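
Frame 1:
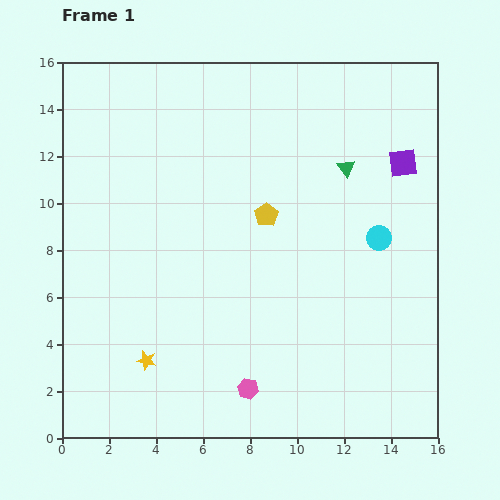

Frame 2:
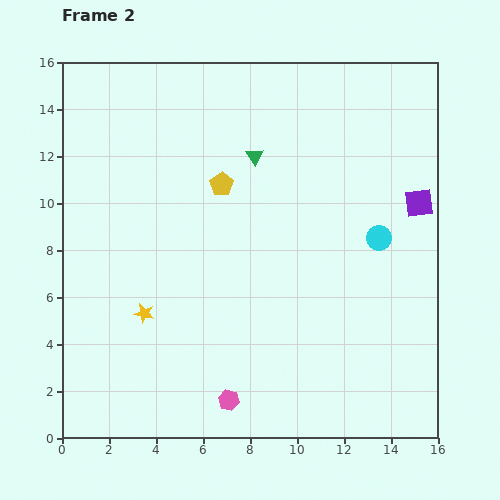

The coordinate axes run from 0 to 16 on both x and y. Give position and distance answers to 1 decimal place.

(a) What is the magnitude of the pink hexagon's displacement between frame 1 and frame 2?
0.9

The pink hexagon moved from (7.9, 2.1) to (7.1, 1.6), a distance of √(0.8² + 0.5²) ≈ 0.9.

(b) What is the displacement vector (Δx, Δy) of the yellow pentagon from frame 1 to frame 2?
(-1.9, 1.3)

The yellow pentagon was at (8.7, 9.5) in frame 1 and (6.8, 10.8) in frame 2.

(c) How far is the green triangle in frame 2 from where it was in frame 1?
3.9

The green triangle moved from (12.1, 11.5) to (8.2, 12.0), a distance of √(3.9² + 0.5²) ≈ 3.9.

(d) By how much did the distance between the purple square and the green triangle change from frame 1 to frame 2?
+4.9

Distance in frame 1: 2.4. Distance in frame 2: 7.3.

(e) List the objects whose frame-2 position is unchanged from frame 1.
the cyan circle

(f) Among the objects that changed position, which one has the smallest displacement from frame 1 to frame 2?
the pink hexagon

(moved 0.9)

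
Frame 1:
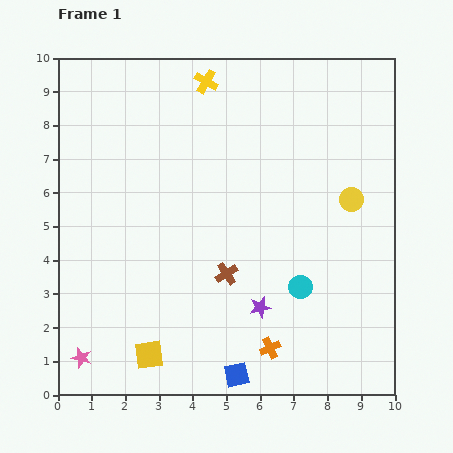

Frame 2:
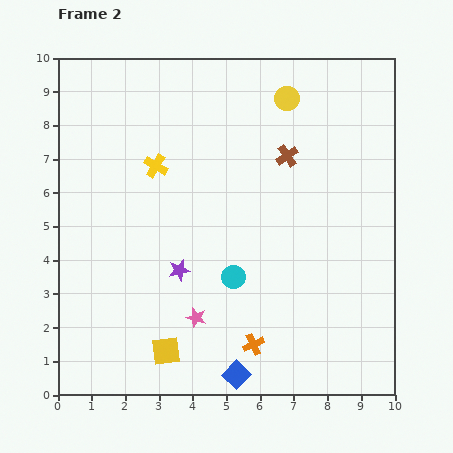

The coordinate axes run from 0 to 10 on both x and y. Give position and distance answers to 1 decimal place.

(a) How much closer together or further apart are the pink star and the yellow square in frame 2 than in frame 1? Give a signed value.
-0.7

Distance in frame 1: 2.0. Distance in frame 2: 1.3.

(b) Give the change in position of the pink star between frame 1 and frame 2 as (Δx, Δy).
(3.4, 1.2)

The pink star was at (0.7, 1.1) in frame 1 and (4.1, 2.3) in frame 2.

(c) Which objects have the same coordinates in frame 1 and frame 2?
the blue square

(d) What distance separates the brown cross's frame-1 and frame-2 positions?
3.9

The brown cross moved from (5.0, 3.6) to (6.8, 7.1), a distance of √(1.8² + 3.5²) ≈ 3.9.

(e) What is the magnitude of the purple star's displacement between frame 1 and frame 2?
2.6

The purple star moved from (6.0, 2.6) to (3.6, 3.7), a distance of √(2.4² + 1.1²) ≈ 2.6.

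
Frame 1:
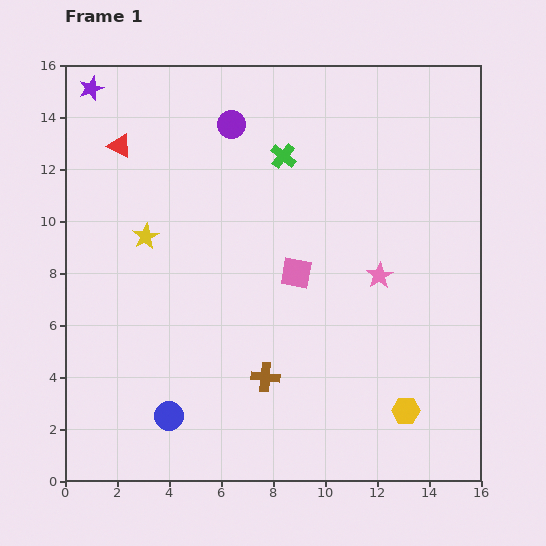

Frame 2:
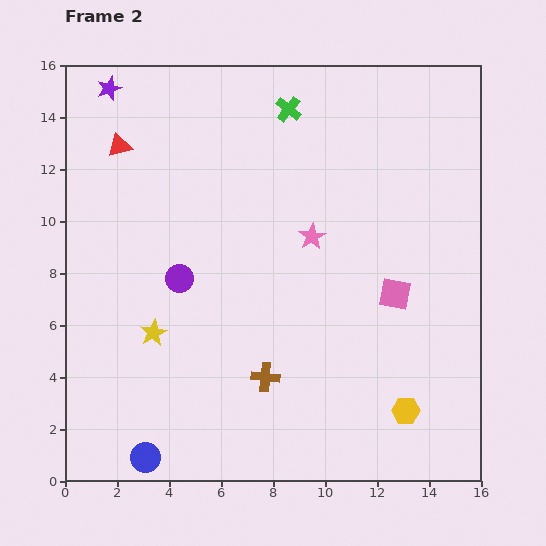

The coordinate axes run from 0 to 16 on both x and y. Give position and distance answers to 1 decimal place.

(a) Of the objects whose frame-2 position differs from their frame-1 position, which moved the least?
the purple star

(moved 0.7)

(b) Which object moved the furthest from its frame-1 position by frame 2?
the purple circle

(moved 6.2; next 3.9)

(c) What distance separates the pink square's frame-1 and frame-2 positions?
3.9

The pink square moved from (8.9, 8.0) to (12.7, 7.2), a distance of √(3.8² + 0.8²) ≈ 3.9.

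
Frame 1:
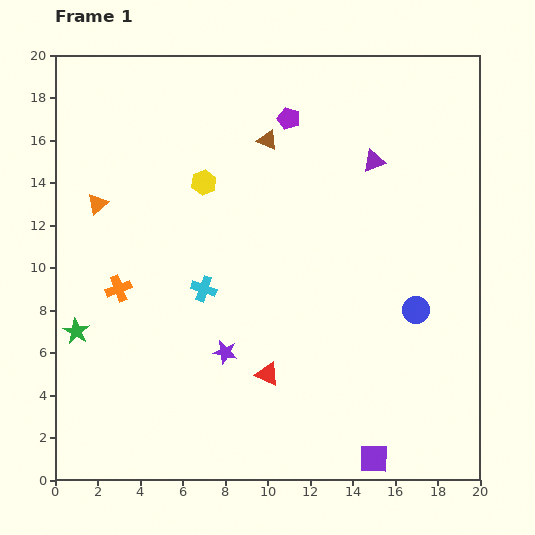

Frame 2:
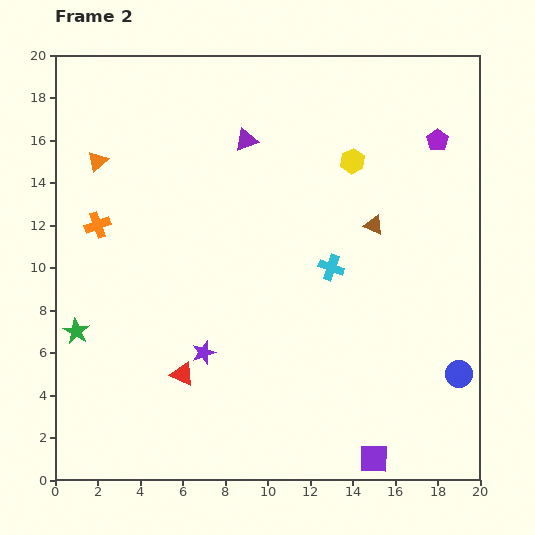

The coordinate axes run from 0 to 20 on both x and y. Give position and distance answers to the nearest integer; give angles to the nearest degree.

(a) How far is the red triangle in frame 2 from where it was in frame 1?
4

The red triangle moved from (10, 5) to (6, 5), a distance of √(4² + 0²) ≈ 4.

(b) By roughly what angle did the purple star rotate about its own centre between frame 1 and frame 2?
30° counter-clockwise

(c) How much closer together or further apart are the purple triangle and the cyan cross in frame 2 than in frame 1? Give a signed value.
-3

Distance in frame 1: 10. Distance in frame 2: 7.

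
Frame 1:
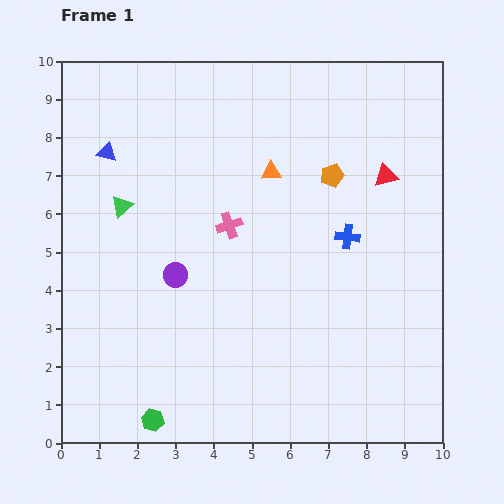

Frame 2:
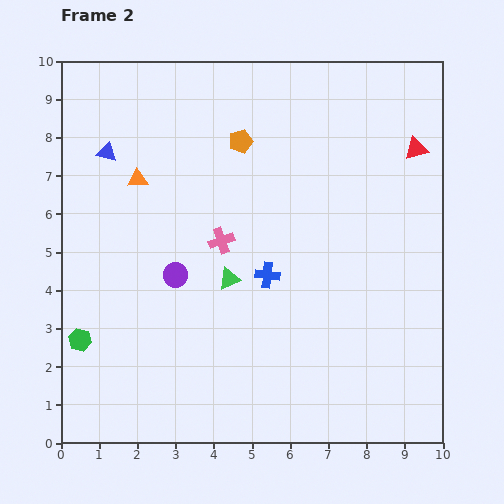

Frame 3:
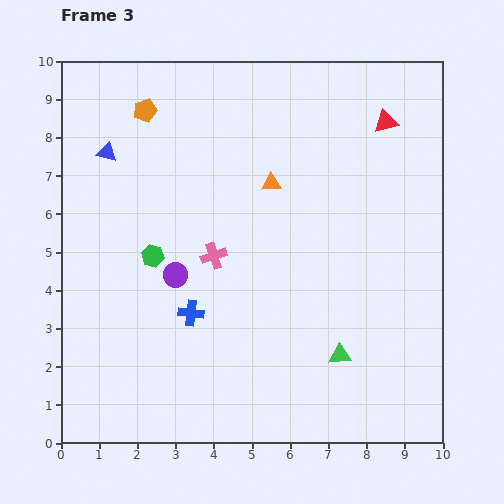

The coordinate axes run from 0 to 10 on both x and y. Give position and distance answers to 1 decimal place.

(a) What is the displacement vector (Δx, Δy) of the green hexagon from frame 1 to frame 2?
(-1.9, 2.1)

The green hexagon was at (2.4, 0.6) in frame 1 and (0.5, 2.7) in frame 2.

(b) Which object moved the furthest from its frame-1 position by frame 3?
the green triangle

(moved 6.9; next 5.2)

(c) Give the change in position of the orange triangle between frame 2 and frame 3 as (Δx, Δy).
(3.5, -0.1)

The orange triangle was at (2.0, 6.9) in frame 2 and (5.5, 6.8) in frame 3.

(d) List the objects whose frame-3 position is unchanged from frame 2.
the purple circle, the blue triangle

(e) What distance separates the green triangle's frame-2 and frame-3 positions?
3.5

The green triangle moved from (4.4, 4.3) to (7.3, 2.3), a distance of √(2.9² + 2.0²) ≈ 3.5.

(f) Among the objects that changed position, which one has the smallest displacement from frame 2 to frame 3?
the pink cross

(moved 0.4)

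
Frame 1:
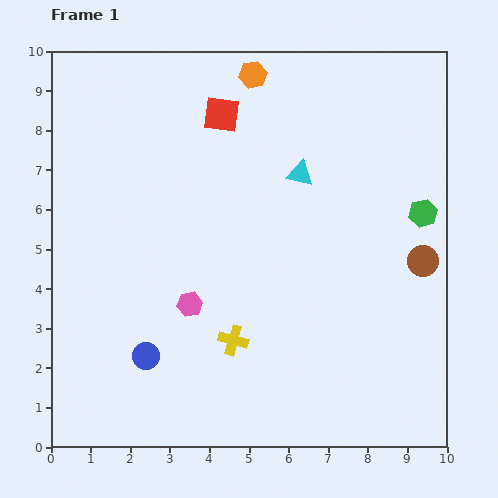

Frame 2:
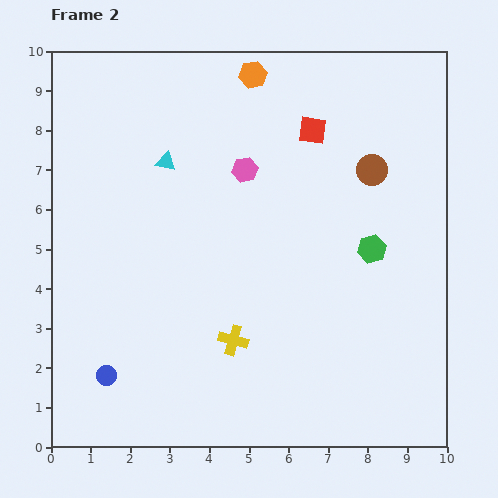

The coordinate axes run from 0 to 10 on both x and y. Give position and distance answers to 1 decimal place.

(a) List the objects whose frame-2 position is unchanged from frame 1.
the orange hexagon, the yellow cross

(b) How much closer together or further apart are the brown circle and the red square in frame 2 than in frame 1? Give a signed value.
-4.5

Distance in frame 1: 6.3. Distance in frame 2: 1.8.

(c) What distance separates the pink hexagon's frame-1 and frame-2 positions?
3.7

The pink hexagon moved from (3.5, 3.6) to (4.9, 7.0), a distance of √(1.4² + 3.4²) ≈ 3.7.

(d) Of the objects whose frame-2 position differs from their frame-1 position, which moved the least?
the blue circle

(moved 1.1)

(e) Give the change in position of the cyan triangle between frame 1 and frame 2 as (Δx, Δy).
(-3.4, 0.3)

The cyan triangle was at (6.3, 6.9) in frame 1 and (2.9, 7.2) in frame 2.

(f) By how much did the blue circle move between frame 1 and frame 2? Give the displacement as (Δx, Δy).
(-1.0, -0.5)

The blue circle was at (2.4, 2.3) in frame 1 and (1.4, 1.8) in frame 2.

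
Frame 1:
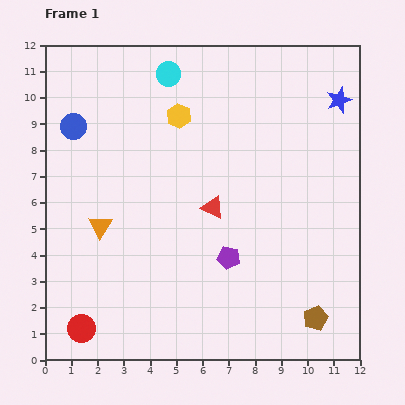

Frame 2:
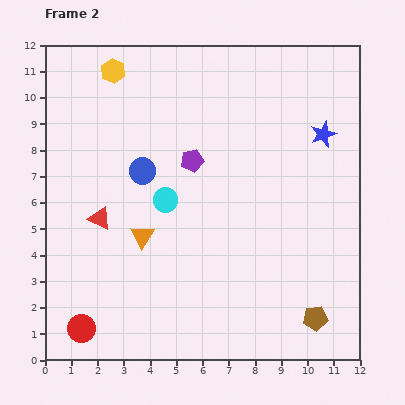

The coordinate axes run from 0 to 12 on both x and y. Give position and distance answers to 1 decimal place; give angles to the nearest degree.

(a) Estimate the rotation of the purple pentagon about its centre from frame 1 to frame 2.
21° counter-clockwise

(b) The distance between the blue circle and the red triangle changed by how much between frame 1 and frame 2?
-3.7

Distance in frame 1: 6.1. Distance in frame 2: 2.4.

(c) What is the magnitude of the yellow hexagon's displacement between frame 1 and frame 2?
3.0

The yellow hexagon moved from (5.1, 9.3) to (2.6, 11.0), a distance of √(2.5² + 1.7²) ≈ 3.0.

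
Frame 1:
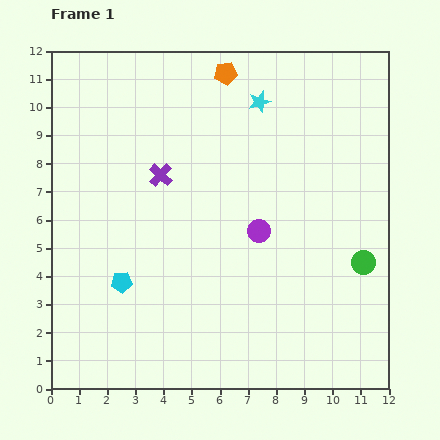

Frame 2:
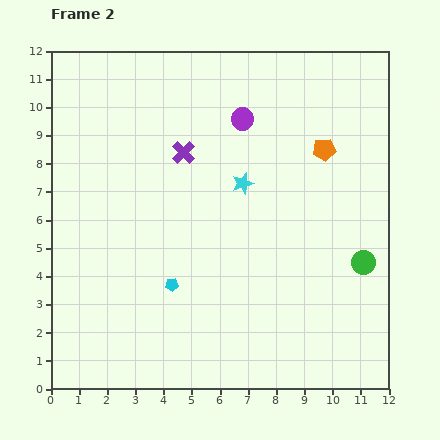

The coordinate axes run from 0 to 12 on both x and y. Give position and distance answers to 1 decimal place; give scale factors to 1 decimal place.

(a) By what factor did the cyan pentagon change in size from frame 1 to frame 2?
0.6×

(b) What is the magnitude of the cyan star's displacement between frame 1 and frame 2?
3.0

The cyan star moved from (7.4, 10.2) to (6.8, 7.3), a distance of √(0.6² + 2.9²) ≈ 3.0.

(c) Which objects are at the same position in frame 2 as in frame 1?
the green circle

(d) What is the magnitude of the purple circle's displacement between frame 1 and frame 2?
4.0

The purple circle moved from (7.4, 5.6) to (6.8, 9.6), a distance of √(0.6² + 4.0²) ≈ 4.0.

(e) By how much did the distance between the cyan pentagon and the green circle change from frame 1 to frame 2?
-1.8

Distance in frame 1: 8.6. Distance in frame 2: 6.8.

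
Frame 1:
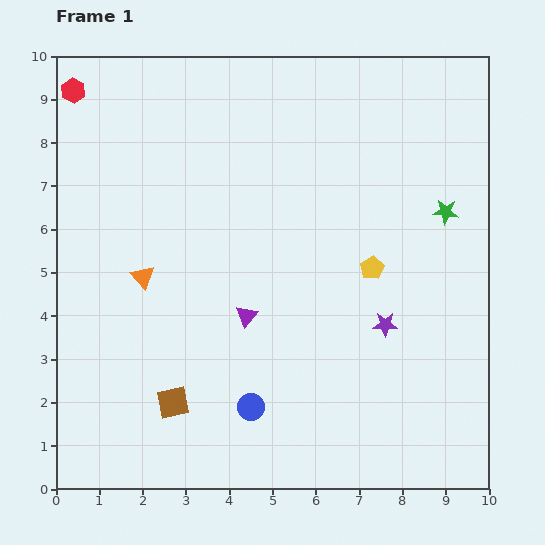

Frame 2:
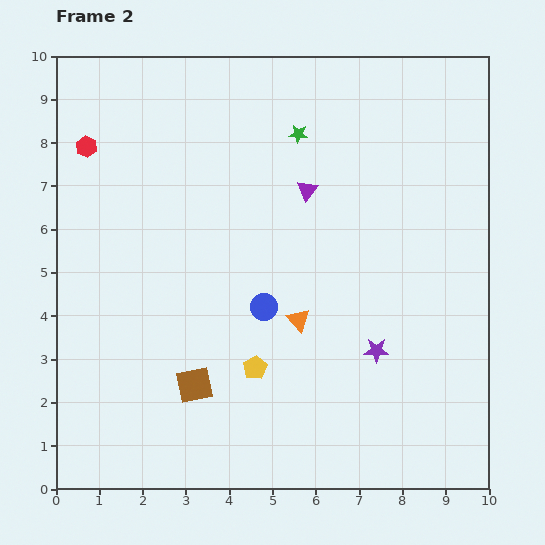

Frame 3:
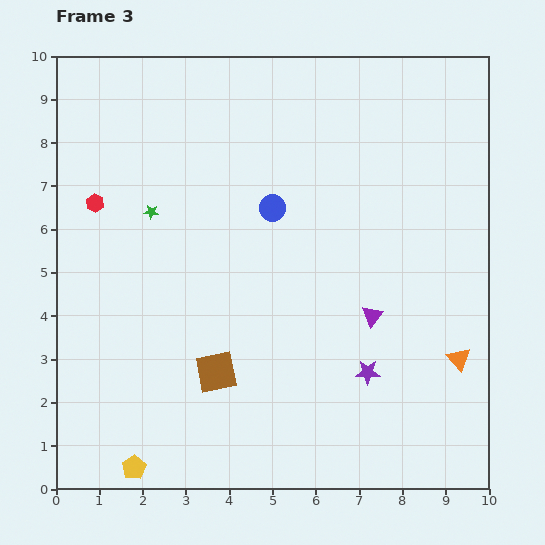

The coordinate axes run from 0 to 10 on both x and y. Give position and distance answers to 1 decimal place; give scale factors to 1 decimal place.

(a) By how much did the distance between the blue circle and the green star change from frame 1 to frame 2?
-2.3

Distance in frame 1: 6.4. Distance in frame 2: 4.1.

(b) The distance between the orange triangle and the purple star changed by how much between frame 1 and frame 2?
-3.8

Distance in frame 1: 5.7. Distance in frame 2: 1.9.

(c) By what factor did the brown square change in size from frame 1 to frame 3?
1.3×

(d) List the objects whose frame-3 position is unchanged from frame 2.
none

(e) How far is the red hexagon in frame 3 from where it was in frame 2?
1.3

The red hexagon moved from (0.7, 7.9) to (0.9, 6.6), a distance of √(0.2² + 1.3²) ≈ 1.3.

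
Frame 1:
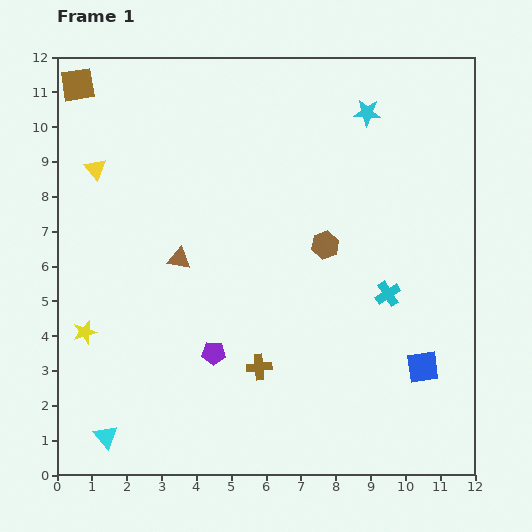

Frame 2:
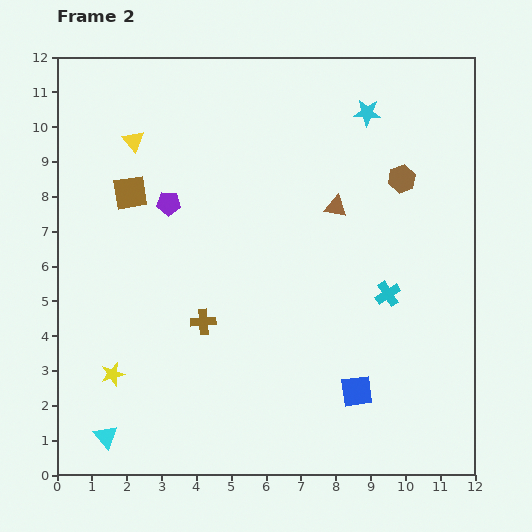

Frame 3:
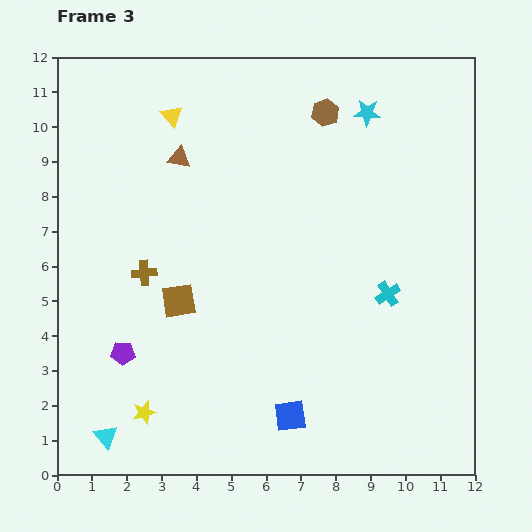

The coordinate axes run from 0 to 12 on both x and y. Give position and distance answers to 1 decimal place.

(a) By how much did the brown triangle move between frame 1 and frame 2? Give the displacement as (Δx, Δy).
(4.5, 1.5)

The brown triangle was at (3.5, 6.2) in frame 1 and (8.0, 7.7) in frame 2.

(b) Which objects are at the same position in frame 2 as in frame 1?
the cyan star, the cyan triangle, the cyan cross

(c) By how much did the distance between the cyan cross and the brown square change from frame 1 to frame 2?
-2.8

Distance in frame 1: 10.7. Distance in frame 2: 7.9.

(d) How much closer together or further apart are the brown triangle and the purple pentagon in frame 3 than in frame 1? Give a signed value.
+2.9

Distance in frame 1: 2.9. Distance in frame 3: 5.8.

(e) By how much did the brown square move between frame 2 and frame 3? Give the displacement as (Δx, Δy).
(1.4, -3.1)

The brown square was at (2.1, 8.1) in frame 2 and (3.5, 5.0) in frame 3.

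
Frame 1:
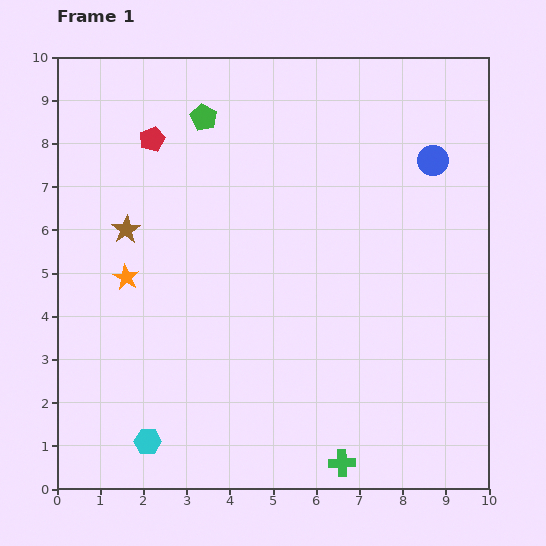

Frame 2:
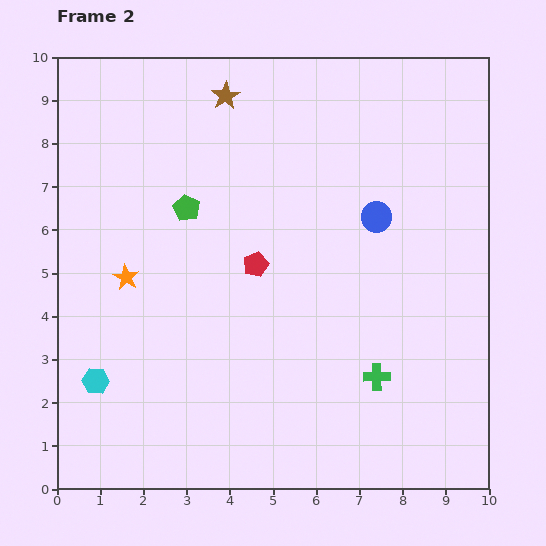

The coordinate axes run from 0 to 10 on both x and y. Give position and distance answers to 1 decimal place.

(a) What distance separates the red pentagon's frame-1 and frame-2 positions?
3.8

The red pentagon moved from (2.2, 8.1) to (4.6, 5.2), a distance of √(2.4² + 2.9²) ≈ 3.8.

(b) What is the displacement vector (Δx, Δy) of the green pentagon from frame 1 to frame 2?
(-0.4, -2.1)

The green pentagon was at (3.4, 8.6) in frame 1 and (3.0, 6.5) in frame 2.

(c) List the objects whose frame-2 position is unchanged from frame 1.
the orange star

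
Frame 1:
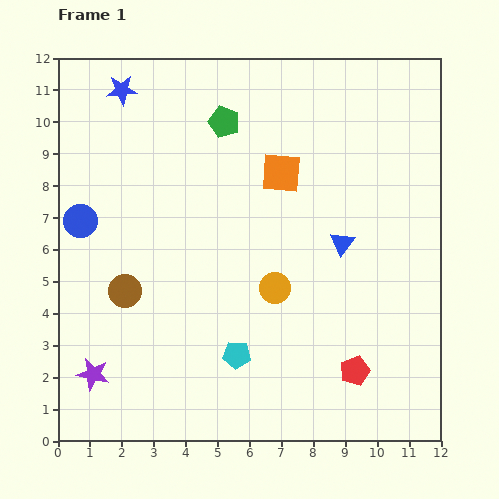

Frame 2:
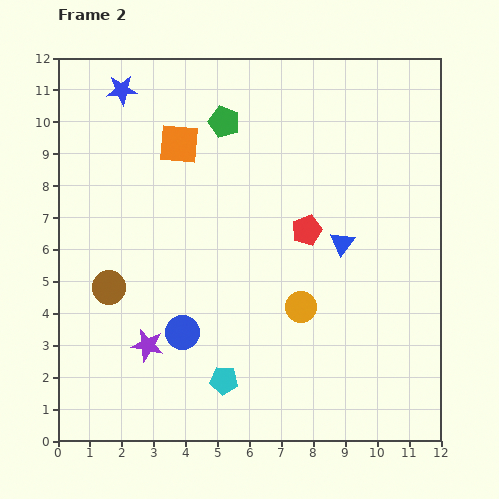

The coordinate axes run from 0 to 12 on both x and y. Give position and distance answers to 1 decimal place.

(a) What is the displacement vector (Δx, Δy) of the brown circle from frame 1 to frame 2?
(-0.5, 0.1)

The brown circle was at (2.1, 4.7) in frame 1 and (1.6, 4.8) in frame 2.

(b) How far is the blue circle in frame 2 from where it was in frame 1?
4.7

The blue circle moved from (0.7, 6.9) to (3.9, 3.4), a distance of √(3.2² + 3.5²) ≈ 4.7.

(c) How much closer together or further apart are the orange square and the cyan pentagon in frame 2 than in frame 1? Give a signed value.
+1.6

Distance in frame 1: 5.9. Distance in frame 2: 7.5.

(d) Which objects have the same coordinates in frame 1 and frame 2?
the blue star, the blue triangle, the green pentagon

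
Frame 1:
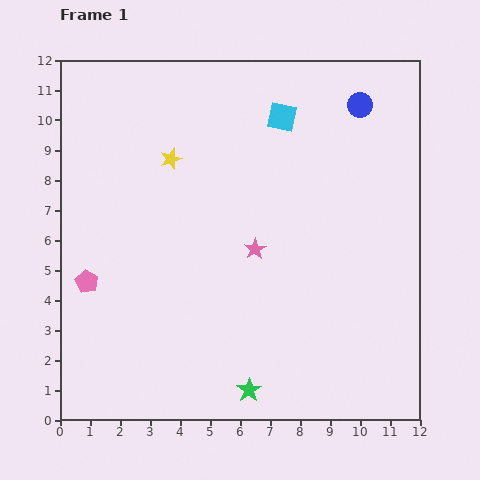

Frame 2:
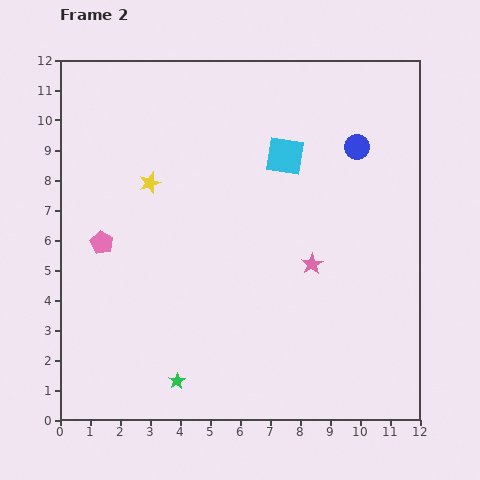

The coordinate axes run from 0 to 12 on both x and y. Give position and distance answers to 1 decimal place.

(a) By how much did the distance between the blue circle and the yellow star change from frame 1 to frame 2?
+0.4

Distance in frame 1: 6.6. Distance in frame 2: 7.0.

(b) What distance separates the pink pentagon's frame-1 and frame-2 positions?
1.4

The pink pentagon moved from (0.9, 4.6) to (1.4, 5.9), a distance of √(0.5² + 1.3²) ≈ 1.4.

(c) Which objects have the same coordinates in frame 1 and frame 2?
none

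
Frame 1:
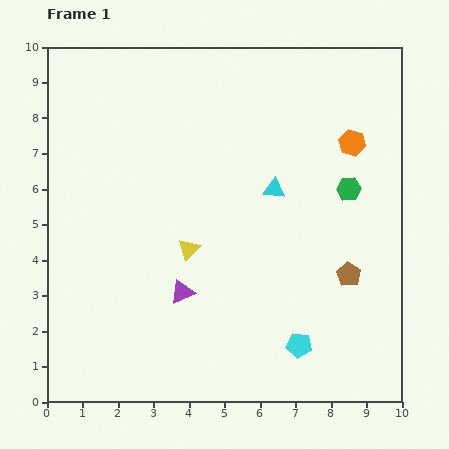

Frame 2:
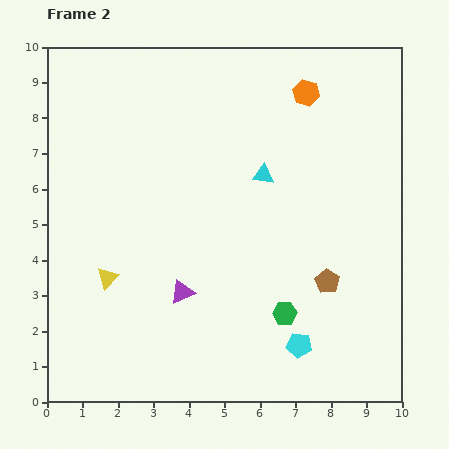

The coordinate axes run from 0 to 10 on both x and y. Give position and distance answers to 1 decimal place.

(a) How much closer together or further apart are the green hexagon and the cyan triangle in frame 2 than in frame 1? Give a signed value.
+1.8

Distance in frame 1: 2.1. Distance in frame 2: 3.9.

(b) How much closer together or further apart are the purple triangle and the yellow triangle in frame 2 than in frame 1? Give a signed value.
+0.9

Distance in frame 1: 1.2. Distance in frame 2: 2.1.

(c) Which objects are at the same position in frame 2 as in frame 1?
the purple triangle, the cyan pentagon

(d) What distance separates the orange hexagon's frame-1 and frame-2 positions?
1.9

The orange hexagon moved from (8.6, 7.3) to (7.3, 8.7), a distance of √(1.3² + 1.4²) ≈ 1.9.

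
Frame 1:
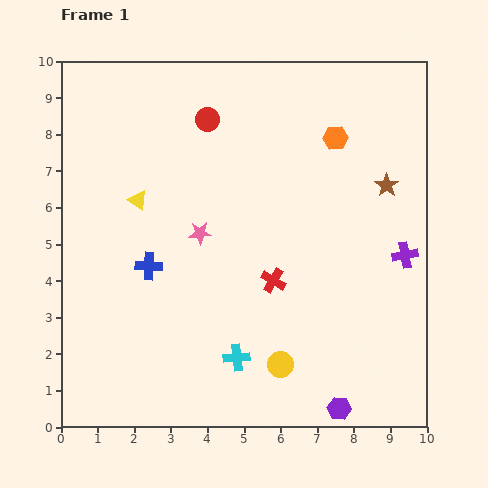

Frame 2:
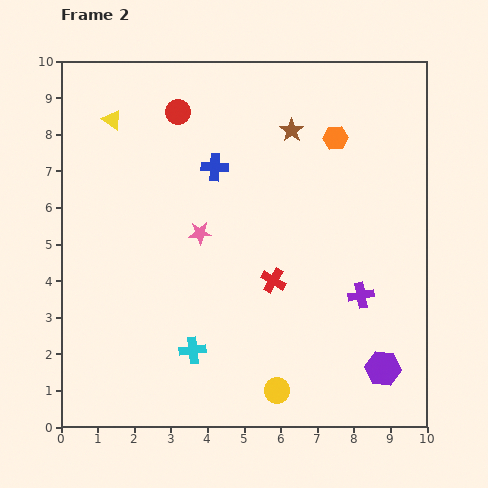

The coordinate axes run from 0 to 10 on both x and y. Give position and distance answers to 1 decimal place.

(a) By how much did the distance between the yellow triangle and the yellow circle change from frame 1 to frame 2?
+2.7

Distance in frame 1: 6.0. Distance in frame 2: 8.7.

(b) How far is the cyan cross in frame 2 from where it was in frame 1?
1.2

The cyan cross moved from (4.8, 1.9) to (3.6, 2.1), a distance of √(1.2² + 0.2²) ≈ 1.2.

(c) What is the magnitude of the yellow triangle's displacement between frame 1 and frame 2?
2.3

The yellow triangle moved from (2.1, 6.2) to (1.4, 8.4), a distance of √(0.7² + 2.2²) ≈ 2.3.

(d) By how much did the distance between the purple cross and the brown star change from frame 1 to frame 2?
+2.9

Distance in frame 1: 2.0. Distance in frame 2: 4.9.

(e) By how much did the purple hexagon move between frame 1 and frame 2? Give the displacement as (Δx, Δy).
(1.2, 1.1)

The purple hexagon was at (7.6, 0.5) in frame 1 and (8.8, 1.6) in frame 2.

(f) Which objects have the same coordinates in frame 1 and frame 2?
the red cross, the pink star, the orange hexagon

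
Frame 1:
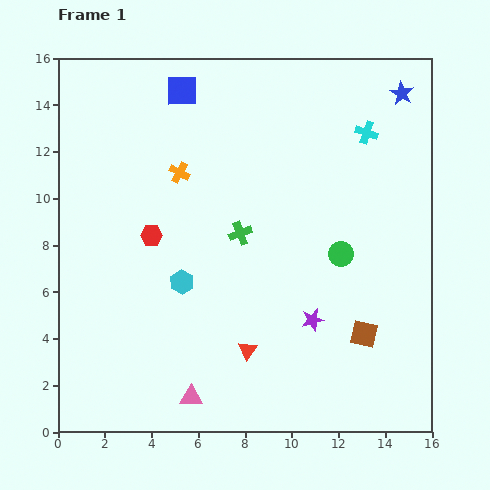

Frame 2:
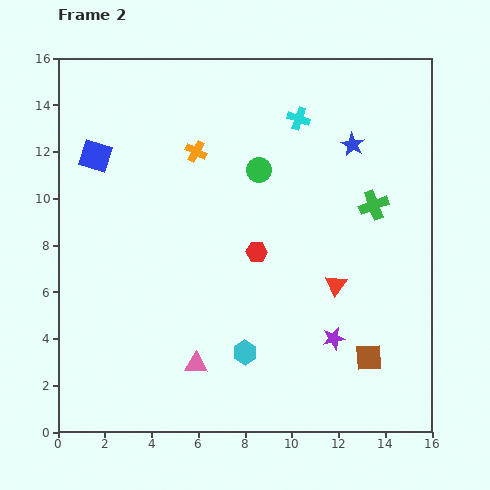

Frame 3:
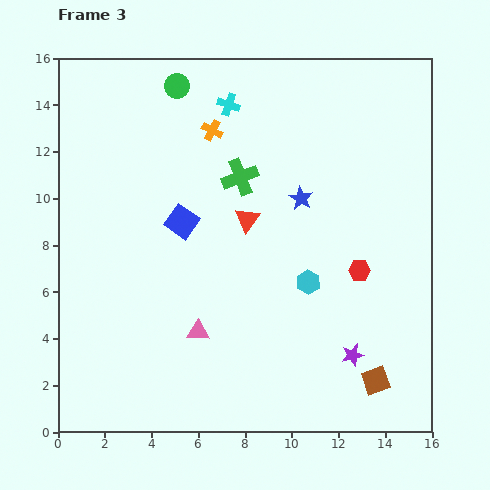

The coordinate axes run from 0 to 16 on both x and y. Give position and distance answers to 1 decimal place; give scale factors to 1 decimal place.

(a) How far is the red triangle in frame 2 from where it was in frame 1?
4.7

The red triangle moved from (8.1, 3.5) to (11.9, 6.3), a distance of √(3.8² + 2.8²) ≈ 4.7.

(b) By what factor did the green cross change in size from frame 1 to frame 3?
1.6×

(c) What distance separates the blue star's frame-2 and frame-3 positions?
3.2

The blue star moved from (12.6, 12.3) to (10.4, 10.0), a distance of √(2.2² + 2.3²) ≈ 3.2.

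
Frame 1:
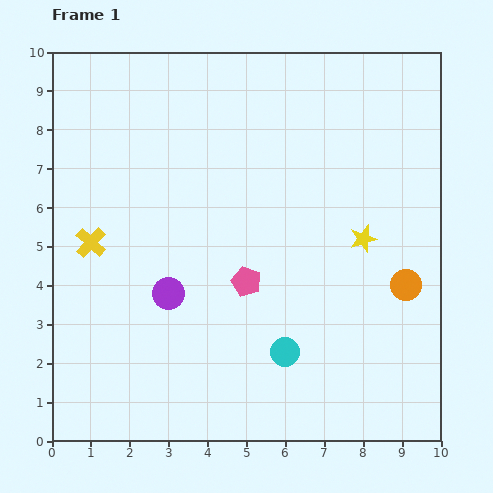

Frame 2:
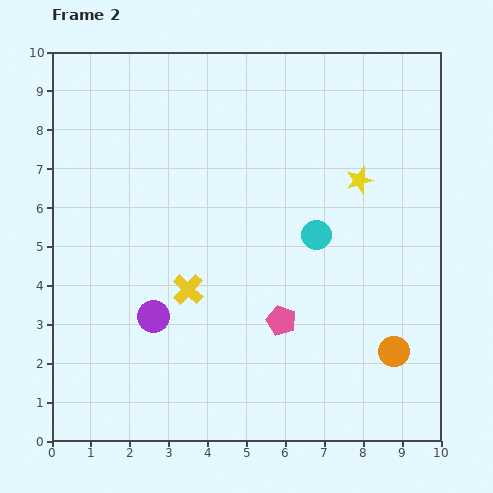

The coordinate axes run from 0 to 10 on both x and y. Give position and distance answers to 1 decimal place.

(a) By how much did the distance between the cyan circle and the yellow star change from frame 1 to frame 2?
-1.7

Distance in frame 1: 3.5. Distance in frame 2: 1.8.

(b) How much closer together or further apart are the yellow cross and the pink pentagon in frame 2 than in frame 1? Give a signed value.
-1.6

Distance in frame 1: 4.1. Distance in frame 2: 2.5.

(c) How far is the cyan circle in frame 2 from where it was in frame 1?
3.1

The cyan circle moved from (6.0, 2.3) to (6.8, 5.3), a distance of √(0.8² + 3.0²) ≈ 3.1.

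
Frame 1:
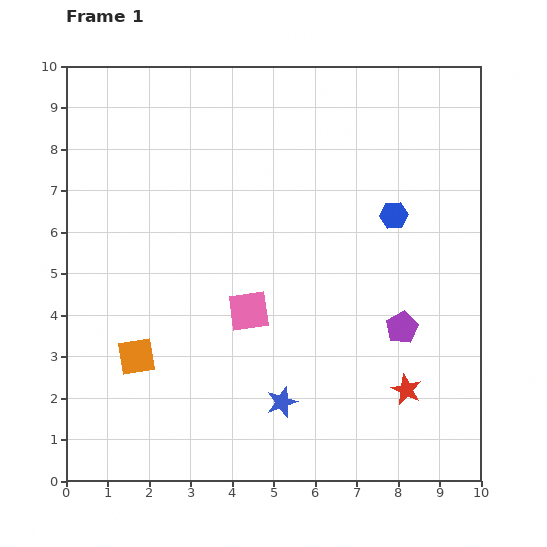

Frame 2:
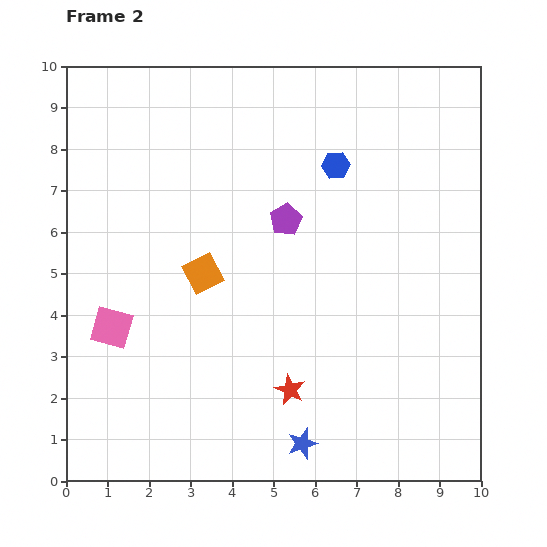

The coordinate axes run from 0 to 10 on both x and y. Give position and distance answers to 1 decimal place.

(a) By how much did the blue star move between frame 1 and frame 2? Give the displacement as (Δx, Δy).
(0.5, -1.0)

The blue star was at (5.2, 1.9) in frame 1 and (5.7, 0.9) in frame 2.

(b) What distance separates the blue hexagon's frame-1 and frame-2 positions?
1.8

The blue hexagon moved from (7.9, 6.4) to (6.5, 7.6), a distance of √(1.4² + 1.2²) ≈ 1.8.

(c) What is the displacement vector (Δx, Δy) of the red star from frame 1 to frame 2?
(-2.8, 0.0)

The red star was at (8.2, 2.2) in frame 1 and (5.4, 2.2) in frame 2.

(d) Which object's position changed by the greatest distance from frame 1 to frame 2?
the purple pentagon

(moved 3.8; next 3.3)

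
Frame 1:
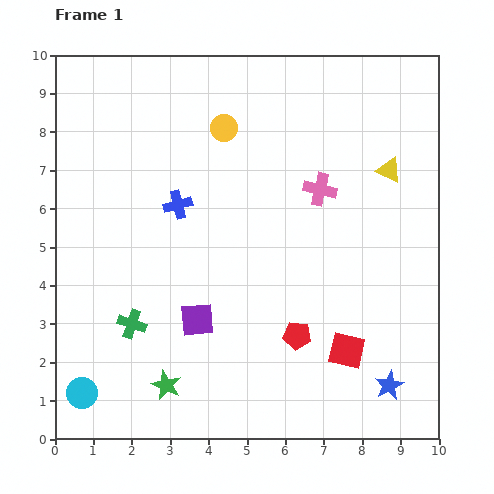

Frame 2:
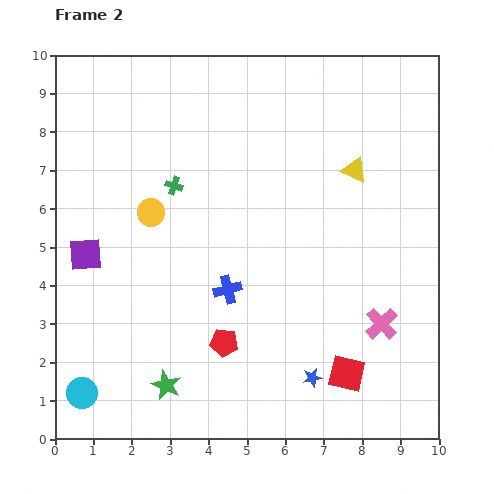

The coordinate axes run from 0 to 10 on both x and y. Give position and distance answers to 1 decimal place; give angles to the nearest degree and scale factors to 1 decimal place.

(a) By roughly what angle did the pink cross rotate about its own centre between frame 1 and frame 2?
34° clockwise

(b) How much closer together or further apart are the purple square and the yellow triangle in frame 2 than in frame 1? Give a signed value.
+1.0

Distance in frame 1: 6.3. Distance in frame 2: 7.3.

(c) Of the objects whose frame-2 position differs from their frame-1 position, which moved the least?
the red square

(moved 0.6)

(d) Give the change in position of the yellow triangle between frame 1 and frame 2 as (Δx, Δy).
(-0.9, 0.0)

The yellow triangle was at (8.7, 7.0) in frame 1 and (7.8, 7.0) in frame 2.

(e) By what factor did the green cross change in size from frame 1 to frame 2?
0.6×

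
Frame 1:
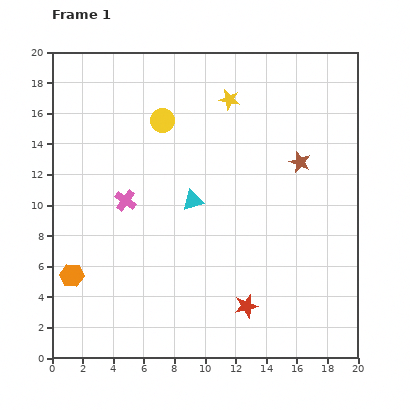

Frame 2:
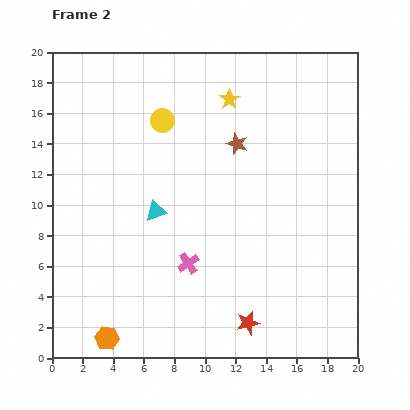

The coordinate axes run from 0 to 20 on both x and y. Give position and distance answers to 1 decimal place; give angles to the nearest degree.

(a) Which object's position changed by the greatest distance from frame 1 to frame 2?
the pink cross

(moved 5.8; next 4.7)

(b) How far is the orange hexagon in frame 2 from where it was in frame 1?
4.7

The orange hexagon moved from (1.3, 5.4) to (3.6, 1.3), a distance of √(2.3² + 4.1²) ≈ 4.7.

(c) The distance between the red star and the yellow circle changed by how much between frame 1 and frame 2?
+1.0

Distance in frame 1: 13.3. Distance in frame 2: 14.3.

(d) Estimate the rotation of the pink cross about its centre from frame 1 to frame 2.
19° clockwise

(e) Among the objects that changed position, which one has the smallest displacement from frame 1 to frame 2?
the red star

(moved 1.1)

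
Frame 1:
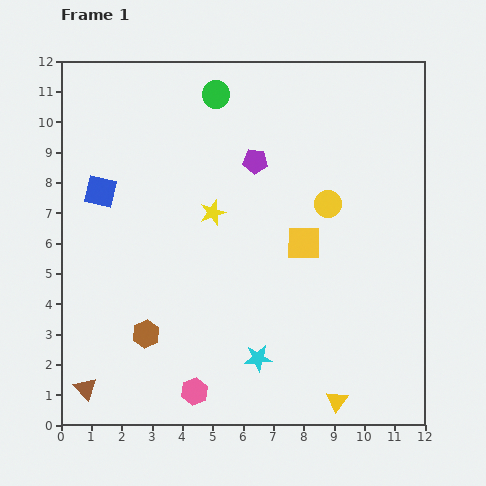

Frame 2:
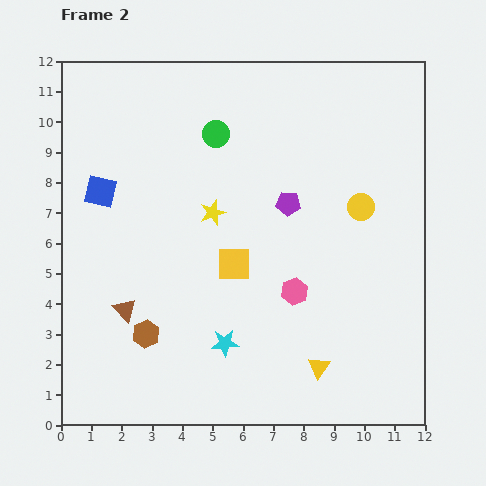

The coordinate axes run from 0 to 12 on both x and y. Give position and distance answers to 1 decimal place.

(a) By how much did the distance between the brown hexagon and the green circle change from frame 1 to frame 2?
-1.2

Distance in frame 1: 8.2. Distance in frame 2: 7.0.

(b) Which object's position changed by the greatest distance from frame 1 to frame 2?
the pink hexagon

(moved 4.7; next 2.9)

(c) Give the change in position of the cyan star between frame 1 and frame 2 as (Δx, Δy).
(-1.1, 0.5)

The cyan star was at (6.5, 2.2) in frame 1 and (5.4, 2.7) in frame 2.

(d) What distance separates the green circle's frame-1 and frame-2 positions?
1.3

The green circle moved from (5.1, 10.9) to (5.1, 9.6), a distance of √(0.0² + 1.3²) ≈ 1.3.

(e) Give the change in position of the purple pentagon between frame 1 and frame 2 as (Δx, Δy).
(1.1, -1.4)

The purple pentagon was at (6.4, 8.7) in frame 1 and (7.5, 7.3) in frame 2.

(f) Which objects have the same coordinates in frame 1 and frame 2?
the brown hexagon, the blue square, the yellow star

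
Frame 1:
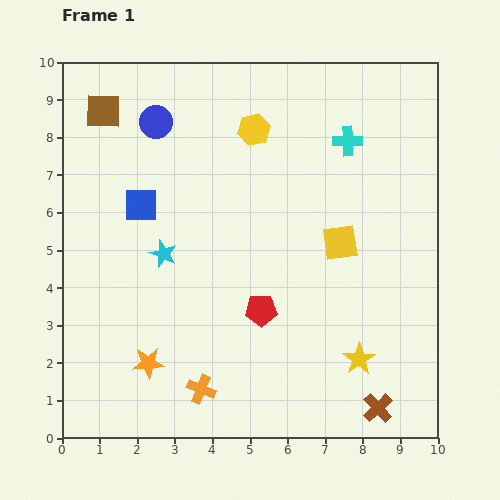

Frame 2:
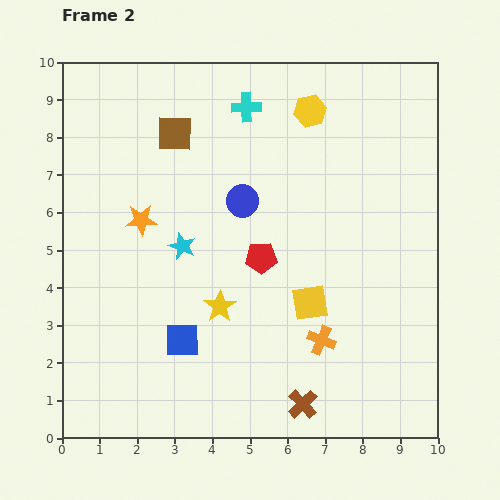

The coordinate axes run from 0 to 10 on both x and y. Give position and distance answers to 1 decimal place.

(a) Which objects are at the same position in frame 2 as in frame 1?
none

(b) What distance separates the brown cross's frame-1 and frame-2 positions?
2.0

The brown cross moved from (8.4, 0.8) to (6.4, 0.9), a distance of √(2.0² + 0.1²) ≈ 2.0.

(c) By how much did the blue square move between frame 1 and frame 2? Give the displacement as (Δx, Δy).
(1.1, -3.6)

The blue square was at (2.1, 6.2) in frame 1 and (3.2, 2.6) in frame 2.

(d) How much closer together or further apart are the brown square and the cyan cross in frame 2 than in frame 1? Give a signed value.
-4.5

Distance in frame 1: 6.5. Distance in frame 2: 2.0.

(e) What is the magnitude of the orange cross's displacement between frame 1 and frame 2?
3.5

The orange cross moved from (3.7, 1.3) to (6.9, 2.6), a distance of √(3.2² + 1.3²) ≈ 3.5.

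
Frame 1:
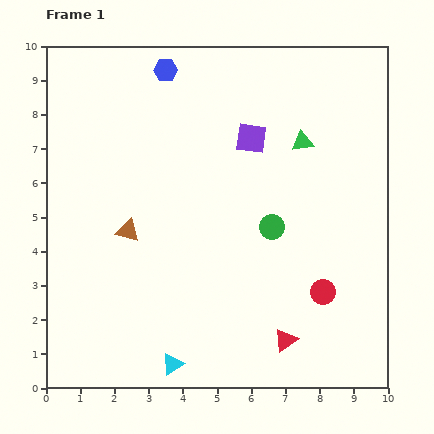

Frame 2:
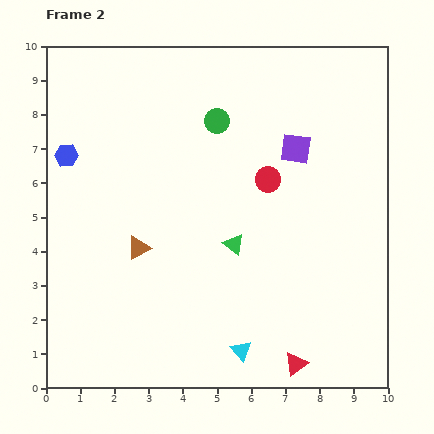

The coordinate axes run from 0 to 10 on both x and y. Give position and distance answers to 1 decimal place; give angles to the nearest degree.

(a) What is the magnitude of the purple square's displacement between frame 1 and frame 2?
1.3

The purple square moved from (6.0, 7.3) to (7.3, 7.0), a distance of √(1.3² + 0.3²) ≈ 1.3.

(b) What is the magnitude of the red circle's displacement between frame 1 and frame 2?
3.7

The red circle moved from (8.1, 2.8) to (6.5, 6.1), a distance of √(1.6² + 3.3²) ≈ 3.7.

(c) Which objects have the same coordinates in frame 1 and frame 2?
none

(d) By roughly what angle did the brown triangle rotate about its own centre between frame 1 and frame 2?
45° counter-clockwise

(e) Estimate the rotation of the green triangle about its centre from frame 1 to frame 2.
47° clockwise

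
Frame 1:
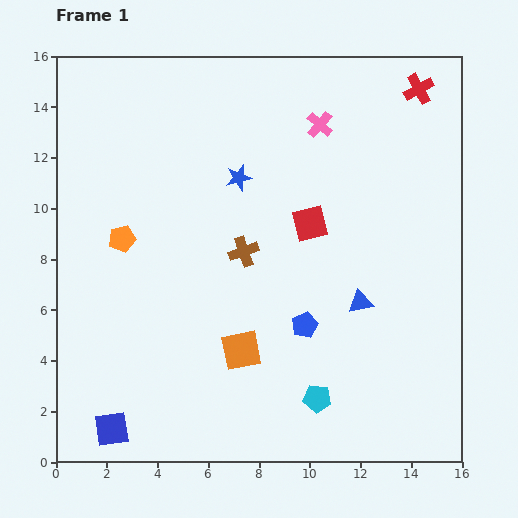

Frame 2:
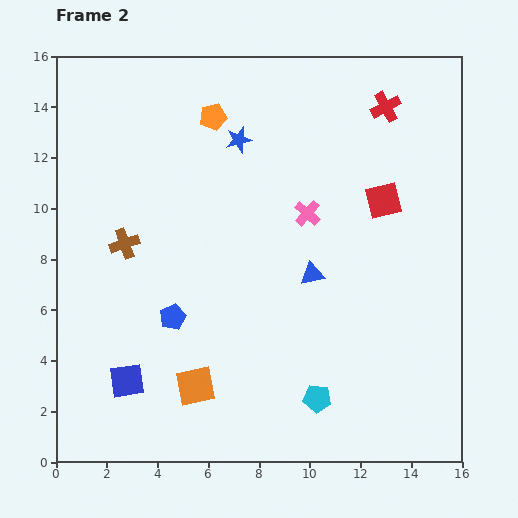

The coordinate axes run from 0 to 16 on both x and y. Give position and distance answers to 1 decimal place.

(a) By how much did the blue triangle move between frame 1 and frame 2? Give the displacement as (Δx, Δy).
(-1.9, 1.1)

The blue triangle was at (12.0, 6.3) in frame 1 and (10.1, 7.4) in frame 2.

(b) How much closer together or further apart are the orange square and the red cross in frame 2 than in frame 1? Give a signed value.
+0.8

Distance in frame 1: 12.5. Distance in frame 2: 13.3.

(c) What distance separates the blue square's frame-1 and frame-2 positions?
2.0

The blue square moved from (2.2, 1.3) to (2.8, 3.2), a distance of √(0.6² + 1.9²) ≈ 2.0.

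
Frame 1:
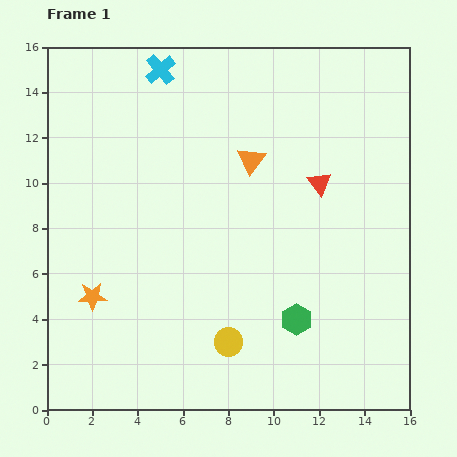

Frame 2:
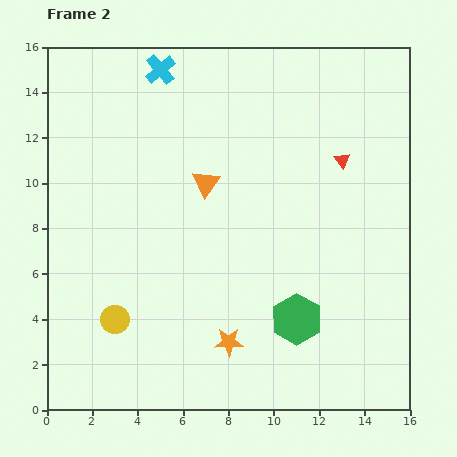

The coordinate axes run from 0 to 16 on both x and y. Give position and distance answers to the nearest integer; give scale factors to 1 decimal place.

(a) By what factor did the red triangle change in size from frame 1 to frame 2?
0.7×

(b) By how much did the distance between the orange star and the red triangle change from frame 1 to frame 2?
-2

Distance in frame 1: 11. Distance in frame 2: 9.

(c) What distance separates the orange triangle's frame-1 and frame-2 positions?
2

The orange triangle moved from (9, 11) to (7, 10), a distance of √(2² + 1²) ≈ 2.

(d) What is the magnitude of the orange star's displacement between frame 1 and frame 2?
6

The orange star moved from (2, 5) to (8, 3), a distance of √(6² + 2²) ≈ 6.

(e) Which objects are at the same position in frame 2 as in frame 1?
the green hexagon, the cyan cross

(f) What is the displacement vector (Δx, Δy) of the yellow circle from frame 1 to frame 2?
(-5, 1)

The yellow circle was at (8, 3) in frame 1 and (3, 4) in frame 2.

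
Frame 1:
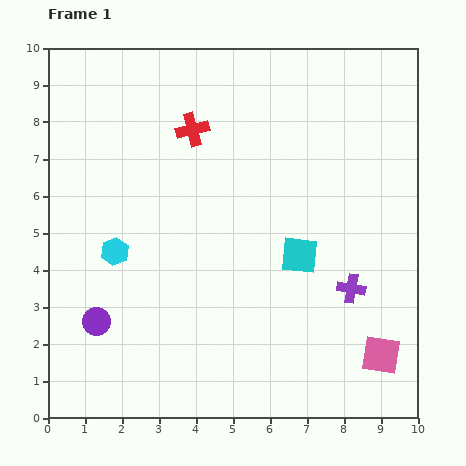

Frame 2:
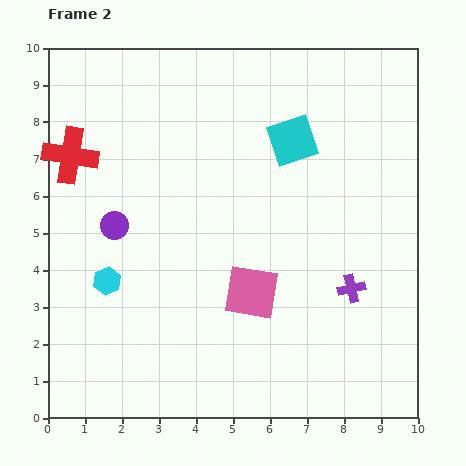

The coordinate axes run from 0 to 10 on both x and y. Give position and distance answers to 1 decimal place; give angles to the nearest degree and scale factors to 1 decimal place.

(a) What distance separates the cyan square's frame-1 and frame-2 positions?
3.1

The cyan square moved from (6.8, 4.4) to (6.6, 7.5), a distance of √(0.2² + 3.1²) ≈ 3.1.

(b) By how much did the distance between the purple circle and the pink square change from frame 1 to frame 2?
-3.7

Distance in frame 1: 7.8. Distance in frame 2: 4.1.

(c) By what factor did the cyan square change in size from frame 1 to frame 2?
1.3×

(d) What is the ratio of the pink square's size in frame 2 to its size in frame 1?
1.4×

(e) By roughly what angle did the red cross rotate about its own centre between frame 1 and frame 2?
24° clockwise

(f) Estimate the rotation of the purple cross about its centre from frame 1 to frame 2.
23° counter-clockwise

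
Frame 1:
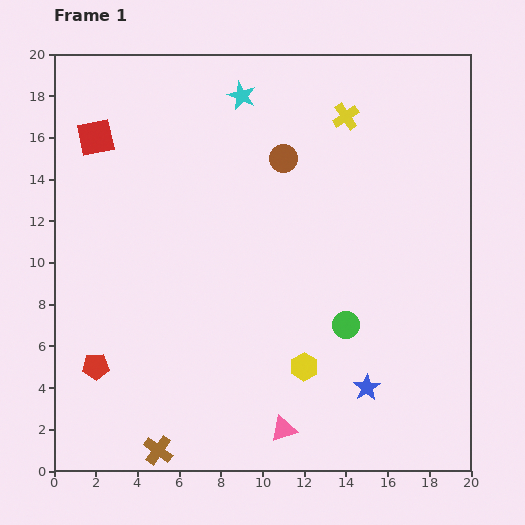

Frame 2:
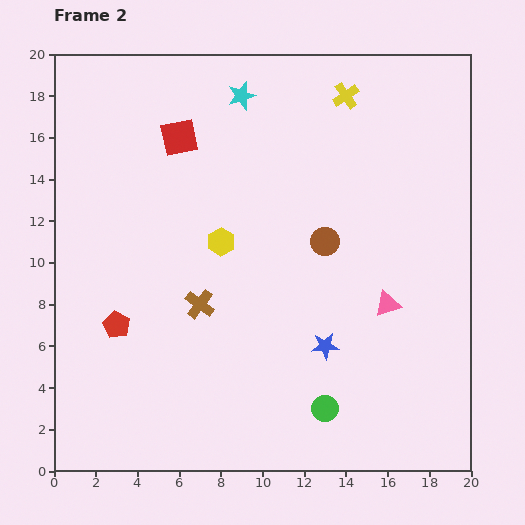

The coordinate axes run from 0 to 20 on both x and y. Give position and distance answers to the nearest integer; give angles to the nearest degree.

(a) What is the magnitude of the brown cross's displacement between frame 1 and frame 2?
7

The brown cross moved from (5, 1) to (7, 8), a distance of √(2² + 7²) ≈ 7.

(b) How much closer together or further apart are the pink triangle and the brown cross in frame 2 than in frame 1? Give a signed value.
+3

Distance in frame 1: 6. Distance in frame 2: 9.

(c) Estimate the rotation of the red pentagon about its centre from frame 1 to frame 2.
30° clockwise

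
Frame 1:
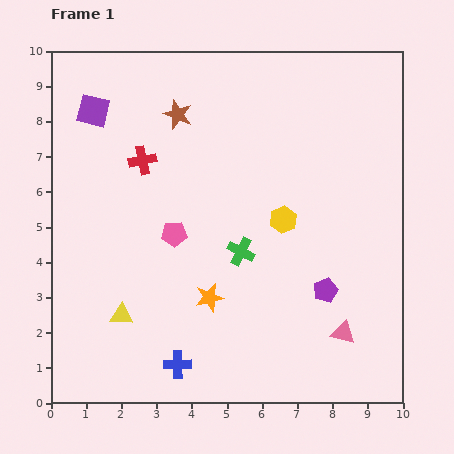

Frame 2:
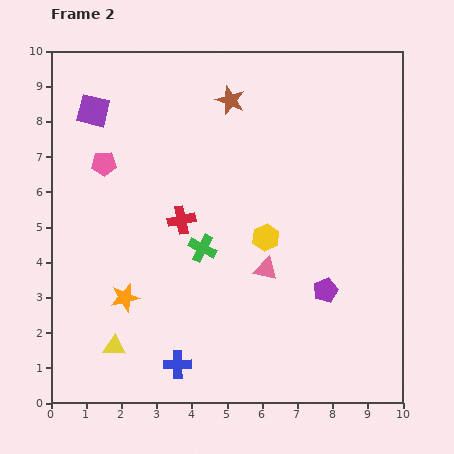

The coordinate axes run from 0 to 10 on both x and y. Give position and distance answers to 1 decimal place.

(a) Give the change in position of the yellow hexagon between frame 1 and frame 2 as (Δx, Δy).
(-0.5, -0.5)

The yellow hexagon was at (6.6, 5.2) in frame 1 and (6.1, 4.7) in frame 2.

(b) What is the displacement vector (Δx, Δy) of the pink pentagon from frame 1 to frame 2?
(-2.0, 2.0)

The pink pentagon was at (3.5, 4.8) in frame 1 and (1.5, 6.8) in frame 2.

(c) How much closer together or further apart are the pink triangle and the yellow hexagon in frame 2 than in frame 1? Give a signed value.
-2.7

Distance in frame 1: 3.6. Distance in frame 2: 0.9.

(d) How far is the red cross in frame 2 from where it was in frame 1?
2.0

The red cross moved from (2.6, 6.9) to (3.7, 5.2), a distance of √(1.1² + 1.7²) ≈ 2.0.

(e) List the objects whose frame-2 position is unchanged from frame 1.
the purple pentagon, the purple square, the blue cross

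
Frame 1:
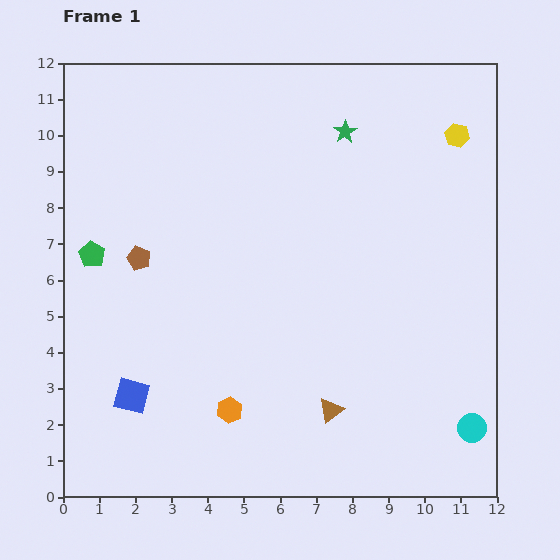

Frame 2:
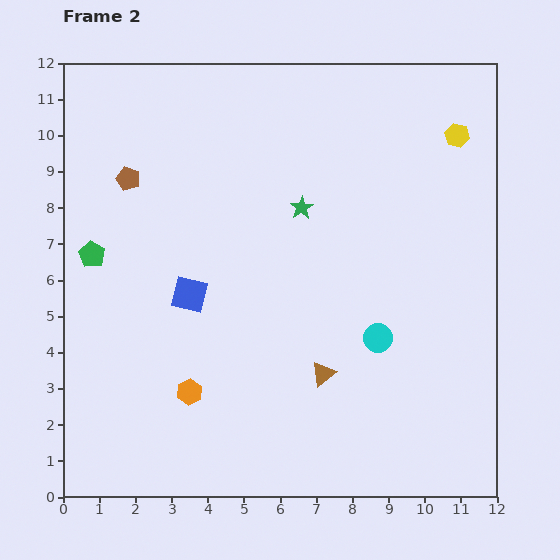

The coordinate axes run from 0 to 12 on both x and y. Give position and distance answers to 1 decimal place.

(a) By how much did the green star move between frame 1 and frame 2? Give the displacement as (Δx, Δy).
(-1.2, -2.1)

The green star was at (7.8, 10.1) in frame 1 and (6.6, 8.0) in frame 2.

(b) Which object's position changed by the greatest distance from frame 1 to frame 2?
the cyan circle

(moved 3.6; next 3.2)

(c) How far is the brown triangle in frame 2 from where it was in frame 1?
1.0

The brown triangle moved from (7.4, 2.4) to (7.2, 3.4), a distance of √(0.2² + 1.0²) ≈ 1.0.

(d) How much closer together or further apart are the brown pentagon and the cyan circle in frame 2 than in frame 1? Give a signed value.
-2.1

Distance in frame 1: 10.3. Distance in frame 2: 8.2.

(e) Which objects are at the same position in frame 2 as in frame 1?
the green pentagon, the yellow hexagon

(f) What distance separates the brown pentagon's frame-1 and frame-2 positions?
2.2

The brown pentagon moved from (2.1, 6.6) to (1.8, 8.8), a distance of √(0.3² + 2.2²) ≈ 2.2.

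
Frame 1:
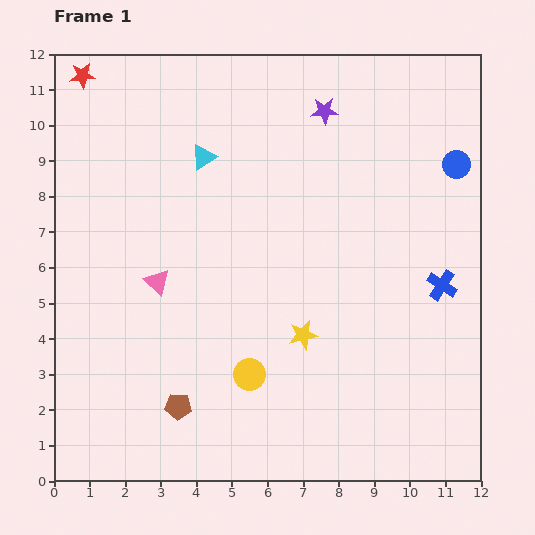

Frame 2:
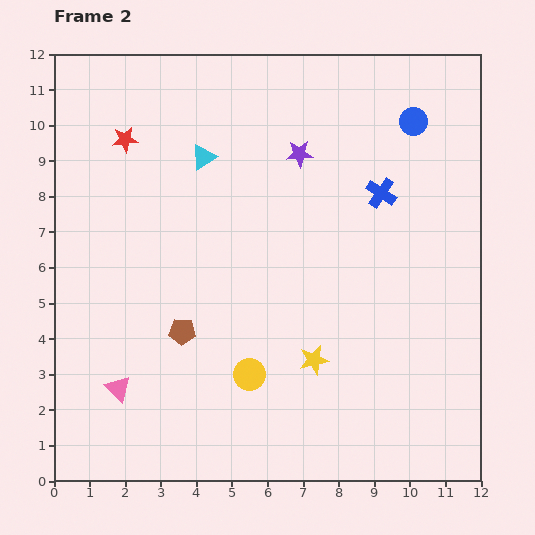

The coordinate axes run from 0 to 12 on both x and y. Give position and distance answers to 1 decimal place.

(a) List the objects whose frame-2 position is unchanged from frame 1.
the cyan triangle, the yellow circle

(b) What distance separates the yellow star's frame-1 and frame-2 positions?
0.8

The yellow star moved from (7.0, 4.1) to (7.3, 3.4), a distance of √(0.3² + 0.7²) ≈ 0.8.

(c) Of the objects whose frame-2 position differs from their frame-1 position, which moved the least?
the yellow star

(moved 0.8)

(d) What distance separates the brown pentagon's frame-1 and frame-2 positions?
2.1

The brown pentagon moved from (3.5, 2.1) to (3.6, 4.2), a distance of √(0.1² + 2.1²) ≈ 2.1.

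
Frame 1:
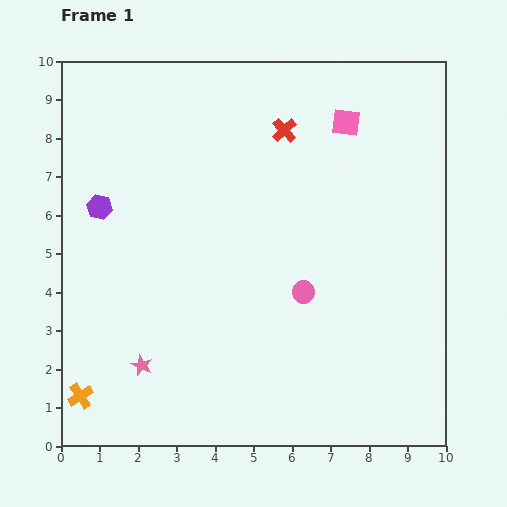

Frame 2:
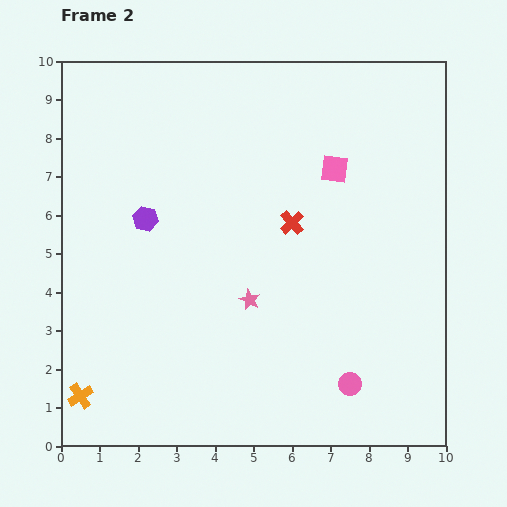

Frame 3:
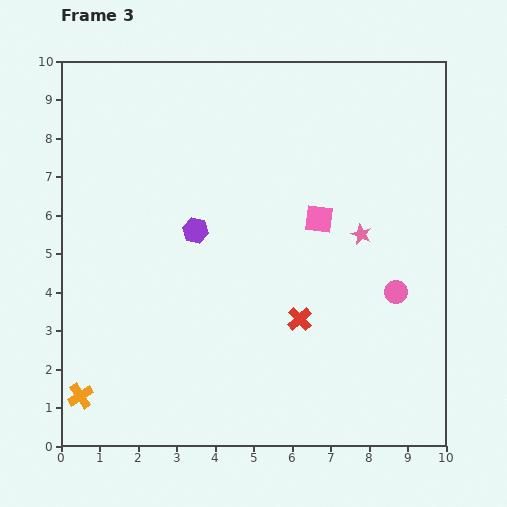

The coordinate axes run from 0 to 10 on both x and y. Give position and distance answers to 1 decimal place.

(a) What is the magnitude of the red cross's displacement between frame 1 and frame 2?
2.4

The red cross moved from (5.8, 8.2) to (6.0, 5.8), a distance of √(0.2² + 2.4²) ≈ 2.4.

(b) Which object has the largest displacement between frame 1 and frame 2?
the pink star

(moved 3.3; next 2.7)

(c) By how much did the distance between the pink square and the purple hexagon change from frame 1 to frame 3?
-3.6

Distance in frame 1: 6.8. Distance in frame 3: 3.2.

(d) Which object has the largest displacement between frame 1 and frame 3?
the pink star

(moved 6.6; next 4.9)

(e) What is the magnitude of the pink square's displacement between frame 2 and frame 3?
1.4

The pink square moved from (7.1, 7.2) to (6.7, 5.9), a distance of √(0.4² + 1.3²) ≈ 1.4.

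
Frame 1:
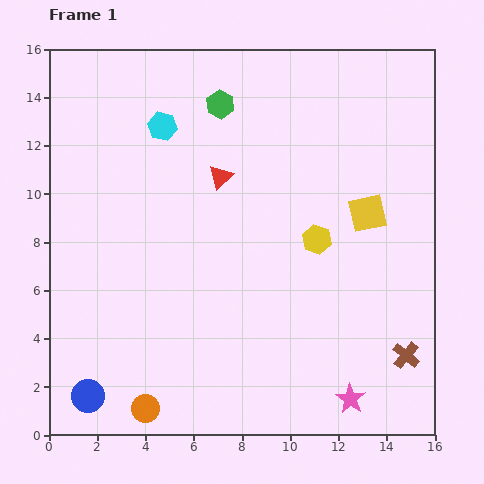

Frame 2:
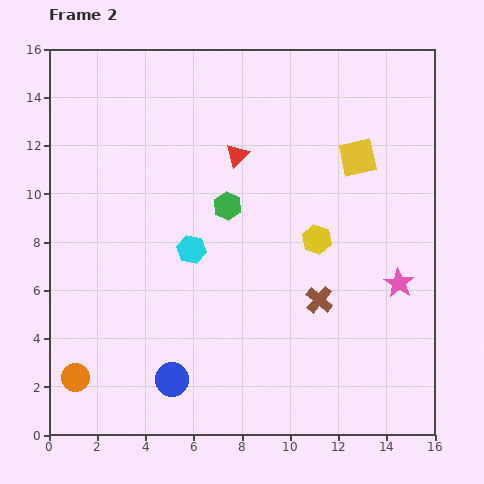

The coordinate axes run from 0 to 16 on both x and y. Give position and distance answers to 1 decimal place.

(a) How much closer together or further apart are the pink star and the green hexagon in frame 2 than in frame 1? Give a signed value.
-5.5

Distance in frame 1: 13.3. Distance in frame 2: 7.8.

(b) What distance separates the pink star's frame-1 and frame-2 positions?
5.2

The pink star moved from (12.5, 1.5) to (14.5, 6.3), a distance of √(2.0² + 4.8²) ≈ 5.2.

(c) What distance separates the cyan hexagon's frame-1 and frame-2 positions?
5.2

The cyan hexagon moved from (4.7, 12.8) to (5.9, 7.7), a distance of √(1.2² + 5.1²) ≈ 5.2.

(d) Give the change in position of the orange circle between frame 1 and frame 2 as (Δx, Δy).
(-2.9, 1.3)

The orange circle was at (4.0, 1.1) in frame 1 and (1.1, 2.4) in frame 2.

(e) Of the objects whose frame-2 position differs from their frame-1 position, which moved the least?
the red triangle

(moved 1.1)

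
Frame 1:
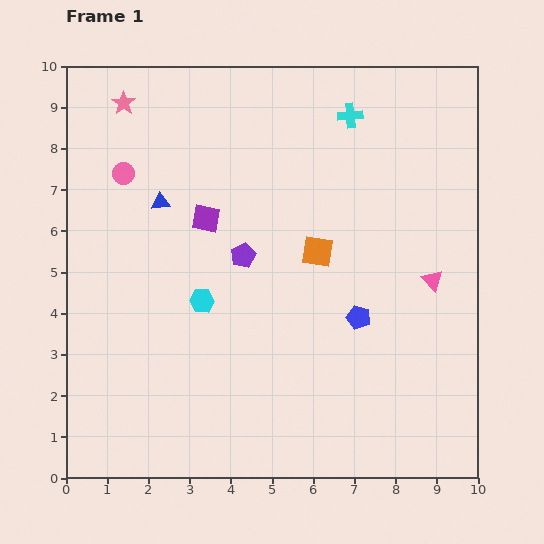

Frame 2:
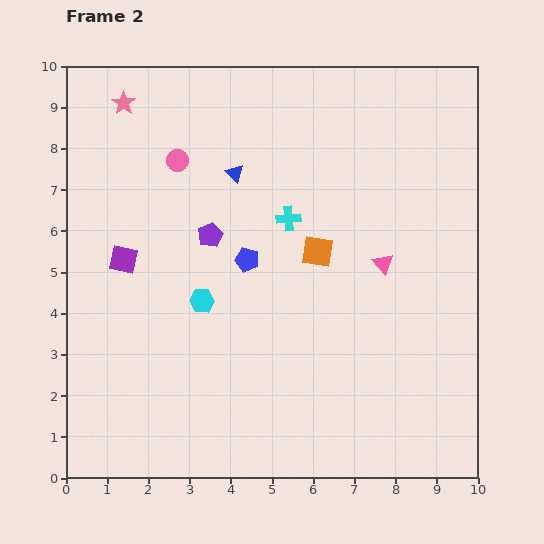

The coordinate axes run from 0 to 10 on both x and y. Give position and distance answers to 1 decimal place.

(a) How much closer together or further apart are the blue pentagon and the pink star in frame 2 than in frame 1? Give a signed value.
-2.9

Distance in frame 1: 7.7. Distance in frame 2: 4.8.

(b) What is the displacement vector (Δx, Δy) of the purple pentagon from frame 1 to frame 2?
(-0.8, 0.5)

The purple pentagon was at (4.3, 5.4) in frame 1 and (3.5, 5.9) in frame 2.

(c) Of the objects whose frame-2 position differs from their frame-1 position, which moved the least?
the purple pentagon

(moved 0.9)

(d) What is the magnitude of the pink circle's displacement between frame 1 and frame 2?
1.3

The pink circle moved from (1.4, 7.4) to (2.7, 7.7), a distance of √(1.3² + 0.3²) ≈ 1.3.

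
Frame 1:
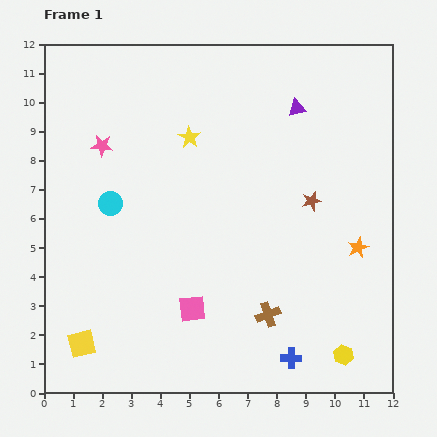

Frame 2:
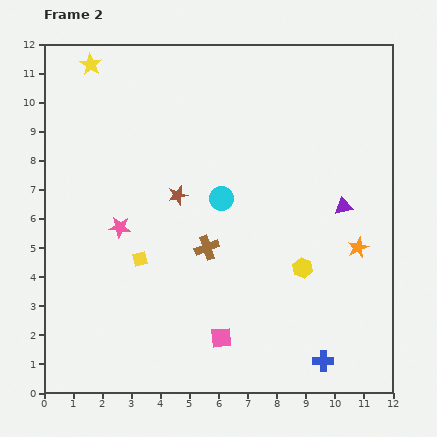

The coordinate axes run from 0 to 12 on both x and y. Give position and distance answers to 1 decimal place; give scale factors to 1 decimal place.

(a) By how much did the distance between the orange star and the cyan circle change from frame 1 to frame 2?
-3.6

Distance in frame 1: 8.6. Distance in frame 2: 5.0.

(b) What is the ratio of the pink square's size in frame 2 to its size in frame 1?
0.8×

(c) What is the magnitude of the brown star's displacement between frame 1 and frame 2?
4.6

The brown star moved from (9.2, 6.6) to (4.6, 6.8), a distance of √(4.6² + 0.2²) ≈ 4.6.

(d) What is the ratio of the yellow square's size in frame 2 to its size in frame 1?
0.6×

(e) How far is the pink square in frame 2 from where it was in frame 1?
1.4

The pink square moved from (5.1, 2.9) to (6.1, 1.9), a distance of √(1.0² + 1.0²) ≈ 1.4.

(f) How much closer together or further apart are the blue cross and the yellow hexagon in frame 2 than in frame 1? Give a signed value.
+1.5

Distance in frame 1: 1.8. Distance in frame 2: 3.3.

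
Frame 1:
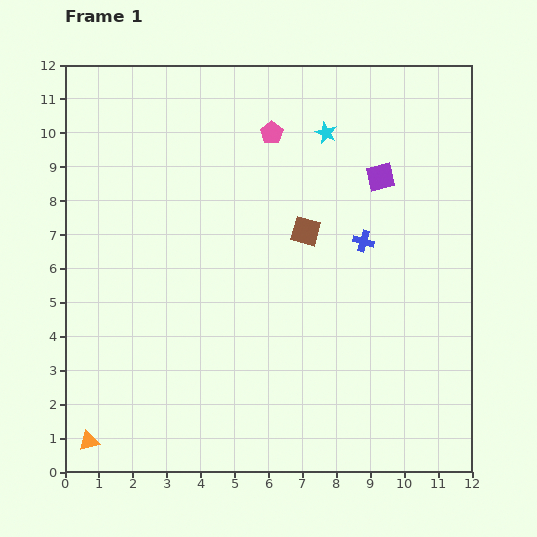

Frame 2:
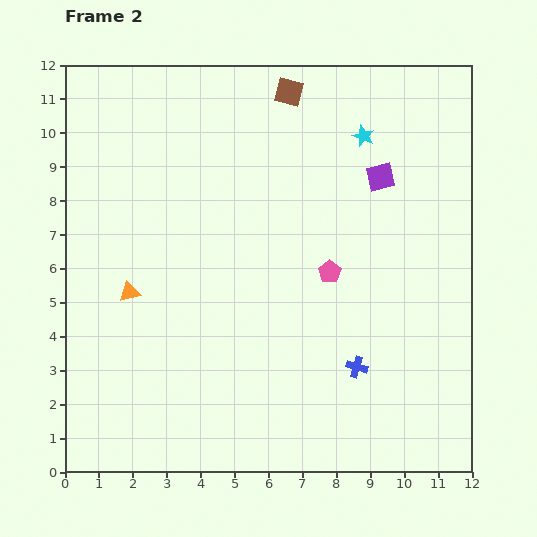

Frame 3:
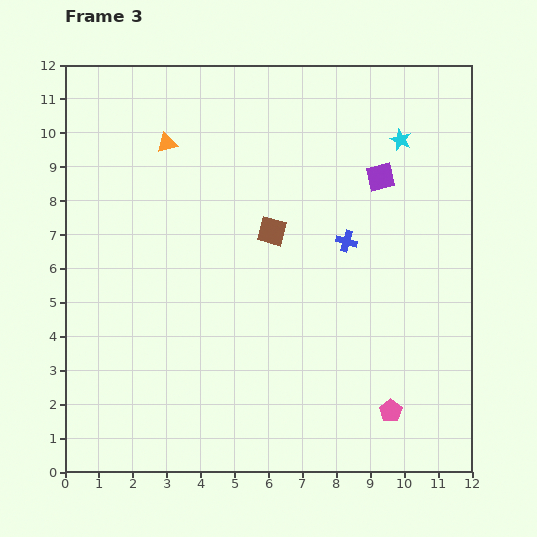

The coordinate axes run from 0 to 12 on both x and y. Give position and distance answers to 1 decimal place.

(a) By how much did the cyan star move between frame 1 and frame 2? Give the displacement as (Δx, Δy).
(1.1, -0.1)

The cyan star was at (7.7, 10.0) in frame 1 and (8.8, 9.9) in frame 2.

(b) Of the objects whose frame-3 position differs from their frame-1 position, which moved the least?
the blue cross

(moved 0.5)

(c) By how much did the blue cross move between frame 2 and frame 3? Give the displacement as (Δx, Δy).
(-0.3, 3.7)

The blue cross was at (8.6, 3.1) in frame 2 and (8.3, 6.8) in frame 3.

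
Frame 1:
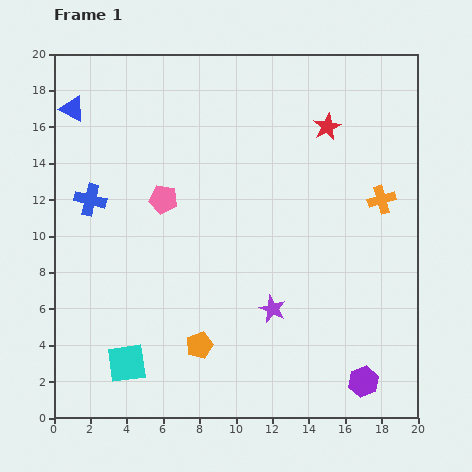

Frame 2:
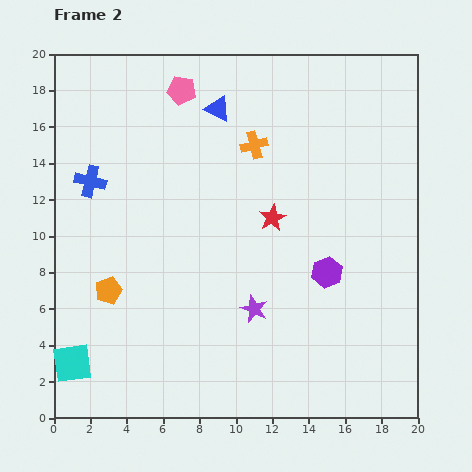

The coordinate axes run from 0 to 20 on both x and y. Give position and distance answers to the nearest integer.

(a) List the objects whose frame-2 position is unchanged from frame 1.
none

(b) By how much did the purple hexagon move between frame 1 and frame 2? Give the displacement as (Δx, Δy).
(-2, 6)

The purple hexagon was at (17, 2) in frame 1 and (15, 8) in frame 2.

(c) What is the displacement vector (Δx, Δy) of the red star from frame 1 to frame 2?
(-3, -5)

The red star was at (15, 16) in frame 1 and (12, 11) in frame 2.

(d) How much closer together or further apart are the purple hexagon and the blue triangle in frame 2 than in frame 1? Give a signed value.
-11

Distance in frame 1: 22. Distance in frame 2: 11.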